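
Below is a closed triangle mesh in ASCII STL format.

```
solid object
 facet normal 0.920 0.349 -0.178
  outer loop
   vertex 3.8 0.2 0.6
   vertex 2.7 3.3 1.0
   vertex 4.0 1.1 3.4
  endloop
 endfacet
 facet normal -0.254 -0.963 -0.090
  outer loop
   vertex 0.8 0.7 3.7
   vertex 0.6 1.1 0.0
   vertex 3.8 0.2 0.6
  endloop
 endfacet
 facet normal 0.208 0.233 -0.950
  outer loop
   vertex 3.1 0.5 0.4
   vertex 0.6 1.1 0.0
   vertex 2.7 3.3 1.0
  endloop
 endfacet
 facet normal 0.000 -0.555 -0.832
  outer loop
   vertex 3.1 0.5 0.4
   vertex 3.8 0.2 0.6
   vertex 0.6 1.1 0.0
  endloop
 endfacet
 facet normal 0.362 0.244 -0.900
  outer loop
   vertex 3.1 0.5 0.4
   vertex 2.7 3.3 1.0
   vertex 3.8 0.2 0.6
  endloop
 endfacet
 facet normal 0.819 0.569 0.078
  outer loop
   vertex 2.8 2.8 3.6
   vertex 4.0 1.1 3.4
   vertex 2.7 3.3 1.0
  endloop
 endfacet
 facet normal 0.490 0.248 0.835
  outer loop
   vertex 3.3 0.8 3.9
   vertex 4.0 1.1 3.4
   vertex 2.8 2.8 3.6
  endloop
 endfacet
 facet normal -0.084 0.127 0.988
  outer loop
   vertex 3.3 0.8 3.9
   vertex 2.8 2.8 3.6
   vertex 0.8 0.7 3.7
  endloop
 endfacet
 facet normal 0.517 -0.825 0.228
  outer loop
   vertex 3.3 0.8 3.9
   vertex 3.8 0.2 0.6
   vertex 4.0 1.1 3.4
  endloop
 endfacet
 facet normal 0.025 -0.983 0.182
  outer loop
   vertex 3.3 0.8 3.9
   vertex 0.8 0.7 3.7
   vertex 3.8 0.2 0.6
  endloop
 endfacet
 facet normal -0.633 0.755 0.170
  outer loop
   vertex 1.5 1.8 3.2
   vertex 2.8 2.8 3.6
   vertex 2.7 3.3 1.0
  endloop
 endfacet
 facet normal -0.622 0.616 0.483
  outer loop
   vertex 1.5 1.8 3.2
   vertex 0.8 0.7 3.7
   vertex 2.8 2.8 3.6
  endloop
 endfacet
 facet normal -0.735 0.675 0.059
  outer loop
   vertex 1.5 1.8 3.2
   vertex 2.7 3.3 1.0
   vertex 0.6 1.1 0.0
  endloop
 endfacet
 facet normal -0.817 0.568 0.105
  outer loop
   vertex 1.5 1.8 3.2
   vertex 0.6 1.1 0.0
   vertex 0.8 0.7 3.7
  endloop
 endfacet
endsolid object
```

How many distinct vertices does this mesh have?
9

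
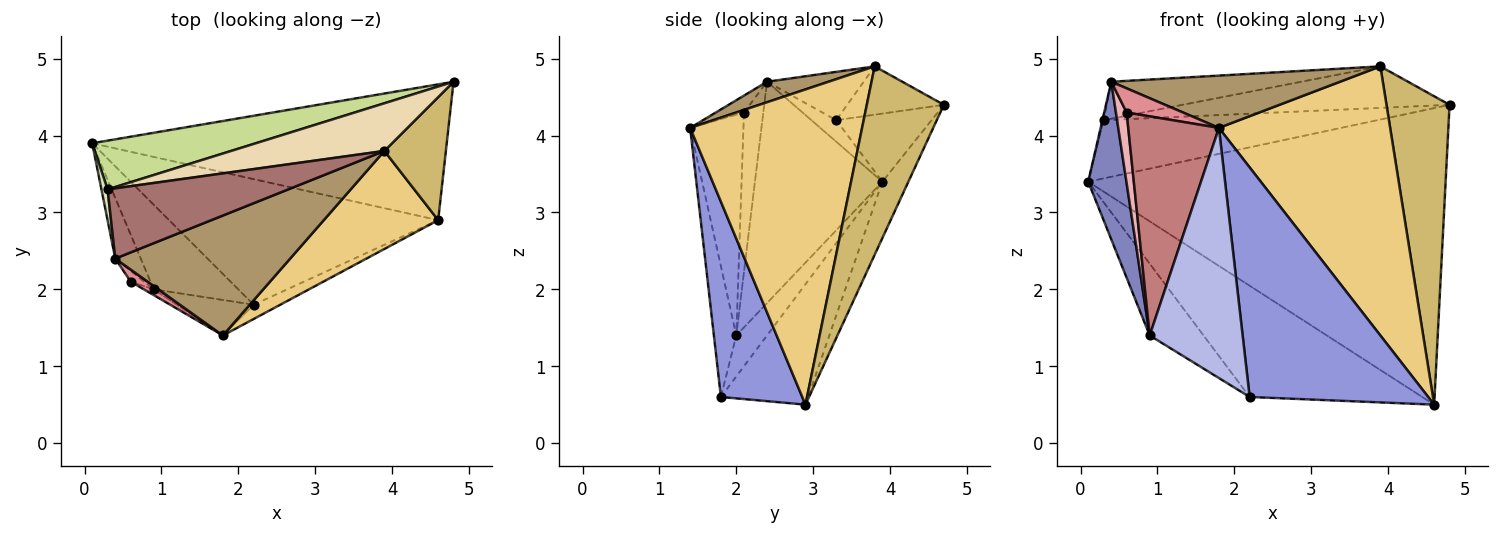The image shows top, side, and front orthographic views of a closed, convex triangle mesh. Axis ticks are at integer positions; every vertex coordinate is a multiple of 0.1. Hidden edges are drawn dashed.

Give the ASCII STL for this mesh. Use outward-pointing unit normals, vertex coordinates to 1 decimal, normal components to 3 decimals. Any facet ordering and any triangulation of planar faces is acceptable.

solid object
 facet normal -0.066 0.907 -0.415
  outer loop
   vertex 4.6 2.9 0.5
   vertex 0.1 3.9 3.4
   vertex 4.8 4.7 4.4
  endloop
 endfacet
 facet normal -0.952 -0.285 -0.110
  outer loop
   vertex 0.4 2.4 4.7
   vertex 0.1 3.9 3.4
   vertex 0.9 2.0 1.4
  endloop
 endfacet
 facet normal 0.414 -0.909 -0.057
  outer loop
   vertex 2.2 1.8 0.6
   vertex 4.6 2.9 0.5
   vertex 1.8 1.4 4.1
  endloop
 endfacet
 facet normal -0.232 -0.963 -0.137
  outer loop
   vertex 2.2 1.8 0.6
   vertex 1.8 1.4 4.1
   vertex 0.9 2.0 1.4
  endloop
 endfacet
 facet normal -0.318 0.629 -0.710
  outer loop
   vertex 2.2 1.8 0.6
   vertex 0.1 3.9 3.4
   vertex 4.6 2.9 0.5
  endloop
 endfacet
 facet normal -0.347 0.607 -0.715
  outer loop
   vertex 2.2 1.8 0.6
   vertex 0.9 2.0 1.4
   vertex 0.1 3.9 3.4
  endloop
 endfacet
 facet normal -0.258 0.741 0.620
  outer loop
   vertex 0.3 3.3 4.2
   vertex 4.8 4.7 4.4
   vertex 0.1 3.9 3.4
  endloop
 endfacet
 facet normal -0.961 0.046 0.274
  outer loop
   vertex 0.3 3.3 4.2
   vertex 0.1 3.9 3.4
   vertex 0.4 2.4 4.7
  endloop
 endfacet
 facet normal 0.107 -0.397 0.911
  outer loop
   vertex 3.9 3.8 4.9
   vertex 0.4 2.4 4.7
   vertex 1.8 1.4 4.1
  endloop
 endfacet
 facet normal 0.750 -0.614 0.245
  outer loop
   vertex 3.9 3.8 4.9
   vertex 4.6 2.9 0.5
   vertex 4.8 4.7 4.4
  endloop
 endfacet
 facet normal 0.686 -0.683 0.249
  outer loop
   vertex 3.9 3.8 4.9
   vertex 1.8 1.4 4.1
   vertex 4.6 2.9 0.5
  endloop
 endfacet
 facet normal -0.231 0.639 0.734
  outer loop
   vertex 3.9 3.8 4.9
   vertex 4.8 4.7 4.4
   vertex 0.3 3.3 4.2
  endloop
 endfacet
 facet normal -0.230 0.453 0.861
  outer loop
   vertex 3.9 3.8 4.9
   vertex 0.3 3.3 4.2
   vertex 0.4 2.4 4.7
  endloop
 endfacet
 facet normal -0.507 -0.862 -0.023
  outer loop
   vertex 0.6 2.1 4.3
   vertex 0.9 2.0 1.4
   vertex 1.8 1.4 4.1
  endloop
 endfacet
 facet normal -0.408 -0.816 0.408
  outer loop
   vertex 0.6 2.1 4.3
   vertex 1.8 1.4 4.1
   vertex 0.4 2.4 4.7
  endloop
 endfacet
 facet normal -0.872 -0.483 -0.074
  outer loop
   vertex 0.6 2.1 4.3
   vertex 0.4 2.4 4.7
   vertex 0.9 2.0 1.4
  endloop
 endfacet
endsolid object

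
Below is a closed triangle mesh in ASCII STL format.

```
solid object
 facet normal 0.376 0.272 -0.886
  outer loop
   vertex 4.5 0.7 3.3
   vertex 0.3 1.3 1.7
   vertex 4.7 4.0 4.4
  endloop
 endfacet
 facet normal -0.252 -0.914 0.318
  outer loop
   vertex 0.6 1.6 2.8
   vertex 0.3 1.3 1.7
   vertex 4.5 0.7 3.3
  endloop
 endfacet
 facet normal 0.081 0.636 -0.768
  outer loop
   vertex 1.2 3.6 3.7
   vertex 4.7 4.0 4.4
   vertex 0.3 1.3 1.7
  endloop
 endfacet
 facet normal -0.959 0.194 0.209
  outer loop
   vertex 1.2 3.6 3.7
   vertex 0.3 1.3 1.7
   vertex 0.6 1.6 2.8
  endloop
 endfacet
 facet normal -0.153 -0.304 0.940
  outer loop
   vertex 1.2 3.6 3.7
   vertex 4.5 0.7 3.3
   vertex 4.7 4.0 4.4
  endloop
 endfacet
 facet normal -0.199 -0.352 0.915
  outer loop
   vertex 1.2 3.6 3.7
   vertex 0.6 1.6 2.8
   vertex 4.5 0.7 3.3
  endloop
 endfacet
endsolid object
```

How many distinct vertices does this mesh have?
5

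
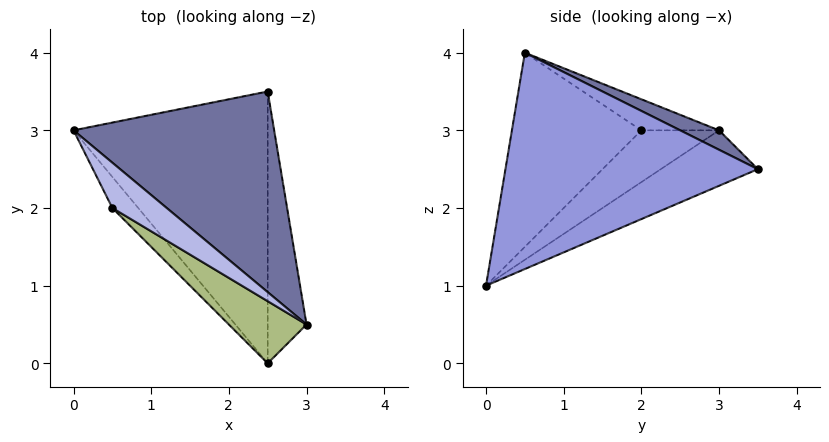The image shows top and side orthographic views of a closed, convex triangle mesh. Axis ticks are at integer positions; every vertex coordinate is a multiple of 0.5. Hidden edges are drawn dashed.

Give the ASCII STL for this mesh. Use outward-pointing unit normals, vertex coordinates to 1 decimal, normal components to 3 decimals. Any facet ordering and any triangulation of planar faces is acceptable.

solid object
 facet normal 0.086 0.457 0.885
  outer loop
   vertex 2.5 3.5 2.5
   vertex 0.0 3.0 3.0
   vertex 3.0 0.5 4.0
  endloop
 endfacet
 facet normal -0.254 0.381 -0.889
  outer loop
   vertex 2.5 0.0 1.0
   vertex 0.0 3.0 3.0
   vertex 2.5 3.5 2.5
  endloop
 endfacet
 facet normal 0.981 0.075 -0.176
  outer loop
   vertex 2.5 0.0 1.0
   vertex 2.5 3.5 2.5
   vertex 3.0 0.5 4.0
  endloop
 endfacet
 facet normal -0.482 -0.241 0.843
  outer loop
   vertex 0.5 2.0 3.0
   vertex 3.0 0.5 4.0
   vertex 0.0 3.0 3.0
  endloop
 endfacet
 facet normal -0.816 -0.408 -0.408
  outer loop
   vertex 0.5 2.0 3.0
   vertex 0.0 3.0 3.0
   vertex 2.5 0.0 1.0
  endloop
 endfacet
 facet normal -0.566 -0.793 0.226
  outer loop
   vertex 0.5 2.0 3.0
   vertex 2.5 0.0 1.0
   vertex 3.0 0.5 4.0
  endloop
 endfacet
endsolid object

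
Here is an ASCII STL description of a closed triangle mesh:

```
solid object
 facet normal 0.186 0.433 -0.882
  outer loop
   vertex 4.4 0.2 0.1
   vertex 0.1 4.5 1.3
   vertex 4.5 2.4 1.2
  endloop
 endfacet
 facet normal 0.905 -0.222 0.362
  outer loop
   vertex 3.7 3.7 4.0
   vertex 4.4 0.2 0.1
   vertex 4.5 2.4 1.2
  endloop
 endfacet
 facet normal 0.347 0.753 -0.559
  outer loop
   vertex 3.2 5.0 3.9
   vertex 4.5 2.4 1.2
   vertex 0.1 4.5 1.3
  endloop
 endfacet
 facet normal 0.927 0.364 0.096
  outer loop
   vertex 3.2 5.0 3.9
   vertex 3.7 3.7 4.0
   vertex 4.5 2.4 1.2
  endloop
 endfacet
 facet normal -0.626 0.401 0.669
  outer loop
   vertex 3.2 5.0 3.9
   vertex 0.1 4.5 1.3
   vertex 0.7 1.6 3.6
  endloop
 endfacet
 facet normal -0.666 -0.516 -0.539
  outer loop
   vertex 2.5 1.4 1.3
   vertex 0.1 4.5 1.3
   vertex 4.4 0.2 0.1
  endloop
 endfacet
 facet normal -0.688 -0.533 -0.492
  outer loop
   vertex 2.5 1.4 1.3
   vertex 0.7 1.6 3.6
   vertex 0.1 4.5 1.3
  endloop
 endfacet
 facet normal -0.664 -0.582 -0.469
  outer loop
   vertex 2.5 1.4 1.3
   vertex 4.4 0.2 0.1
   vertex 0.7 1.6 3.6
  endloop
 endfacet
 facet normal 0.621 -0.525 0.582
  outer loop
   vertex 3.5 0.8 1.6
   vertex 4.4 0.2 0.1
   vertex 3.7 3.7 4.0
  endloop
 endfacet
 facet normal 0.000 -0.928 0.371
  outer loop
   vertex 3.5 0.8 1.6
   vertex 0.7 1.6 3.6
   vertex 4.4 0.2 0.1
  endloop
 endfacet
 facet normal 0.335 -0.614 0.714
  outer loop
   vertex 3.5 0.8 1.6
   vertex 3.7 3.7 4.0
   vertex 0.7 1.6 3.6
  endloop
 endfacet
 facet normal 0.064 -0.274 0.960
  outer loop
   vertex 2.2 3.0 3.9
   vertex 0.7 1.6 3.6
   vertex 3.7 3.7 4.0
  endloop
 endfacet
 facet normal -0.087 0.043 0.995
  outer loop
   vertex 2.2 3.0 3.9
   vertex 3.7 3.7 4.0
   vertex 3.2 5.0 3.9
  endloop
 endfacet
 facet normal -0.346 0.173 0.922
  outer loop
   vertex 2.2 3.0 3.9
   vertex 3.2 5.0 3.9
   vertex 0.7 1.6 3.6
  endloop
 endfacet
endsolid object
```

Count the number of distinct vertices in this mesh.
9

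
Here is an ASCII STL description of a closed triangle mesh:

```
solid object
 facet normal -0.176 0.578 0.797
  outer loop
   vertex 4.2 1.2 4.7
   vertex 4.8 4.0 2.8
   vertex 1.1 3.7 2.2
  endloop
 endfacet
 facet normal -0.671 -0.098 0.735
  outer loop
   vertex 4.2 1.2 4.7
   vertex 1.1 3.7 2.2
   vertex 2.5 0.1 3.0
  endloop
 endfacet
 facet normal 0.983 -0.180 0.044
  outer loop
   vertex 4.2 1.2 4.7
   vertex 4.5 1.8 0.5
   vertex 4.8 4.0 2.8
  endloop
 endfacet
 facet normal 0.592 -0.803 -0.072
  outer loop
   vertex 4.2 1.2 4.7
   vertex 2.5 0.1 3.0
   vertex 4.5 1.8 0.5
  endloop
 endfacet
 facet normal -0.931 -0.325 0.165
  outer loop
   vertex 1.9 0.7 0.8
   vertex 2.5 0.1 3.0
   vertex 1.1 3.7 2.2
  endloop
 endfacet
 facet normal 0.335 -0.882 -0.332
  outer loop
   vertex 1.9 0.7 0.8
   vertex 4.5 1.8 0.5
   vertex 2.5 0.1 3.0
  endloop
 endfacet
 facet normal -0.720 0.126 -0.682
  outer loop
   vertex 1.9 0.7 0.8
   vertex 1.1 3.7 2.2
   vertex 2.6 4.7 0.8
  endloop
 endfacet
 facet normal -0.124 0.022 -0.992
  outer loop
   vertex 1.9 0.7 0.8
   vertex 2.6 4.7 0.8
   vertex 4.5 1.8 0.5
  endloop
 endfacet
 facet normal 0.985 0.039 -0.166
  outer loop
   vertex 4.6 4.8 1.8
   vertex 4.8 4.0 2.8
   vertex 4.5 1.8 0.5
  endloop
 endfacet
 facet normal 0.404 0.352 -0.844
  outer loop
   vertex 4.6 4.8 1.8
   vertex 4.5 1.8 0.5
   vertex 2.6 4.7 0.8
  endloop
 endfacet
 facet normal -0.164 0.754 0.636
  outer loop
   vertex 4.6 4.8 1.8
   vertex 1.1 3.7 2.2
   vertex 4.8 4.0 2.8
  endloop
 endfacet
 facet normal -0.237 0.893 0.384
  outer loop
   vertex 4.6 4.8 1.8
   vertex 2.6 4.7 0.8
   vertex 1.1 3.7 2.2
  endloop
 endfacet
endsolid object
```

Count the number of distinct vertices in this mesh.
8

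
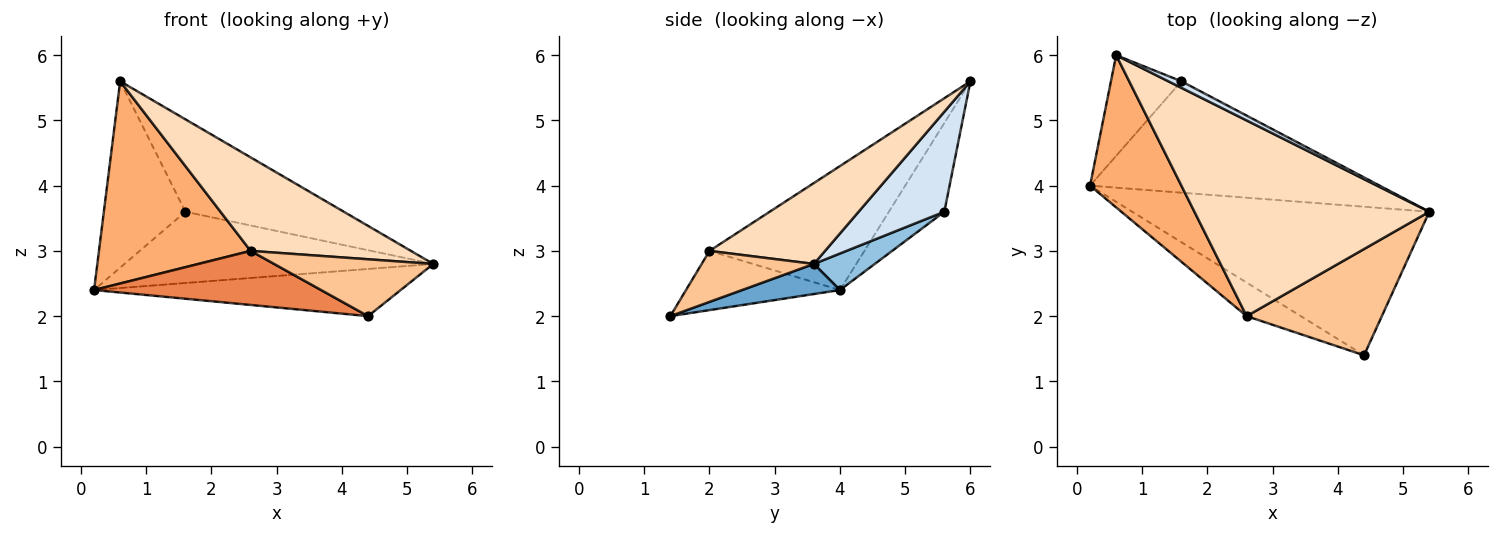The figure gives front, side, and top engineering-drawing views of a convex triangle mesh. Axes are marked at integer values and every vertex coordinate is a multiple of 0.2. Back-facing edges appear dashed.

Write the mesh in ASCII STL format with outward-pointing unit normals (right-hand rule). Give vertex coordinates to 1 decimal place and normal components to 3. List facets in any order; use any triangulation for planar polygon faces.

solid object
 facet normal 0.096 0.301 -0.949
  outer loop
   vertex 4.4 1.4 2.0
   vertex 0.2 4.0 2.4
   vertex 5.4 3.6 2.8
  endloop
 endfacet
 facet normal 0.106 0.536 -0.838
  outer loop
   vertex 1.6 5.6 3.6
   vertex 5.4 3.6 2.8
   vertex 0.2 4.0 2.4
  endloop
 endfacet
 facet normal -0.513 0.755 -0.408
  outer loop
   vertex 1.6 5.6 3.6
   vertex 0.2 4.0 2.4
   vertex 0.6 6.0 5.6
  endloop
 endfacet
 facet normal 0.475 0.878 0.062
  outer loop
   vertex 1.6 5.6 3.6
   vertex 0.6 6.0 5.6
   vertex 5.4 3.6 2.8
  endloop
 endfacet
 facet normal -0.499 -0.736 -0.457
  outer loop
   vertex 2.6 2.0 3.0
   vertex 0.2 4.0 2.4
   vertex 4.4 1.4 2.0
  endloop
 endfacet
 facet normal -0.632 -0.619 0.466
  outer loop
   vertex 2.6 2.0 3.0
   vertex 0.6 6.0 5.6
   vertex 0.2 4.0 2.4
  endloop
 endfacet
 facet normal 0.316 -0.448 0.837
  outer loop
   vertex 2.6 2.0 3.0
   vertex 4.4 1.4 2.0
   vertex 5.4 3.6 2.8
  endloop
 endfacet
 facet normal 0.297 -0.412 0.862
  outer loop
   vertex 2.6 2.0 3.0
   vertex 5.4 3.6 2.8
   vertex 0.6 6.0 5.6
  endloop
 endfacet
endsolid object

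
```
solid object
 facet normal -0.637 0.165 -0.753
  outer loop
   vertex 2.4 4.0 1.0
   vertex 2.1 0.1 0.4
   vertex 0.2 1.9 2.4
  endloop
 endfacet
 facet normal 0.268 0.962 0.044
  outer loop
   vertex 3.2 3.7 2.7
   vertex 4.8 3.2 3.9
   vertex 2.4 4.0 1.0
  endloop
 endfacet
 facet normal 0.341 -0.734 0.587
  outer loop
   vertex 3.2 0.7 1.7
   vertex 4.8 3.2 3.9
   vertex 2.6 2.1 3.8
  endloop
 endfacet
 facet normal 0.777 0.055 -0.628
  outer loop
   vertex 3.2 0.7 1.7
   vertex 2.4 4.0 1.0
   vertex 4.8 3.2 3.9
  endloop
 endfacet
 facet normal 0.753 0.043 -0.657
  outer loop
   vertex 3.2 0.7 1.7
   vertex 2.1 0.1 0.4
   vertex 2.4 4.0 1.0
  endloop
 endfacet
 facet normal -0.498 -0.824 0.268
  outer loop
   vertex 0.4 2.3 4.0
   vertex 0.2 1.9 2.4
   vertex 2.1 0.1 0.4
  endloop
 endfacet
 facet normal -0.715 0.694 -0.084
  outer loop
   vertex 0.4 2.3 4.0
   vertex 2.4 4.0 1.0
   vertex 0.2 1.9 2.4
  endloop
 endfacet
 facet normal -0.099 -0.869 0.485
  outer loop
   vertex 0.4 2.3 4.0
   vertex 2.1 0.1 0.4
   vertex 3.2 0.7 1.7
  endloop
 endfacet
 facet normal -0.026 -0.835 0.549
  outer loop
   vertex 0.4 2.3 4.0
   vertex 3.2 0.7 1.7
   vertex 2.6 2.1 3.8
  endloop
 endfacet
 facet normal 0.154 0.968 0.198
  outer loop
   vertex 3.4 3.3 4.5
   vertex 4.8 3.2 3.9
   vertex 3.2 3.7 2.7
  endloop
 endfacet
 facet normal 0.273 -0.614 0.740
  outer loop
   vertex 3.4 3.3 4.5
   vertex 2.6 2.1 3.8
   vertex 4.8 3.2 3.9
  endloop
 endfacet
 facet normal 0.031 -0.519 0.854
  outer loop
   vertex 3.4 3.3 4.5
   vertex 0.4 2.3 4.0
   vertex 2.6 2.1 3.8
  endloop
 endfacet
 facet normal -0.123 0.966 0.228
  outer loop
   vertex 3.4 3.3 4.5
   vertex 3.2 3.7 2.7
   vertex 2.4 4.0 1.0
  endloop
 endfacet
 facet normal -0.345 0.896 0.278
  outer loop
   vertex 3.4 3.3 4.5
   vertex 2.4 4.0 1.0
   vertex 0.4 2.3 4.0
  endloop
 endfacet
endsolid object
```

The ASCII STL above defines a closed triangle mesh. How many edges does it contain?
21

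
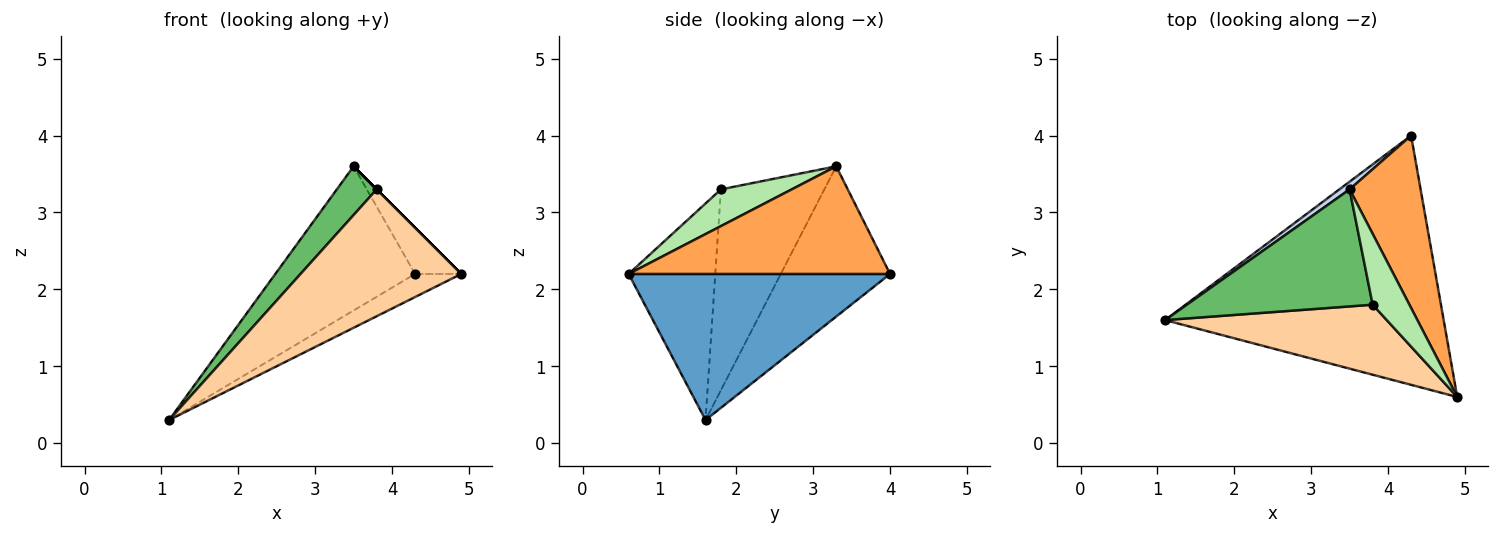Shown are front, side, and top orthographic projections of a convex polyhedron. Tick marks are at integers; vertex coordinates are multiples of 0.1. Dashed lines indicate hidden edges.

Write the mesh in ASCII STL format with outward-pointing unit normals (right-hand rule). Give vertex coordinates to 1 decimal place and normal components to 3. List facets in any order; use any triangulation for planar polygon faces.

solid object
 facet normal 0.463 0.082 -0.883
  outer loop
   vertex 4.3 4.0 2.2
   vertex 4.9 0.6 2.2
   vertex 1.1 1.6 0.3
  endloop
 endfacet
 facet normal -0.615 0.787 0.042
  outer loop
   vertex 3.5 3.3 3.6
   vertex 4.3 4.0 2.2
   vertex 1.1 1.6 0.3
  endloop
 endfacet
 facet normal 0.826 0.146 0.545
  outer loop
   vertex 3.5 3.3 3.6
   vertex 4.9 0.6 2.2
   vertex 4.3 4.0 2.2
  endloop
 endfacet
 facet normal -0.427 -0.792 0.437
  outer loop
   vertex 3.8 1.8 3.3
   vertex 1.1 1.6 0.3
   vertex 4.9 0.6 2.2
  endloop
 endfacet
 facet normal -0.706 -0.272 0.654
  outer loop
   vertex 3.8 1.8 3.3
   vertex 3.5 3.3 3.6
   vertex 1.1 1.6 0.3
  endloop
 endfacet
 facet normal 0.707 0.000 0.707
  outer loop
   vertex 3.8 1.8 3.3
   vertex 4.9 0.6 2.2
   vertex 3.5 3.3 3.6
  endloop
 endfacet
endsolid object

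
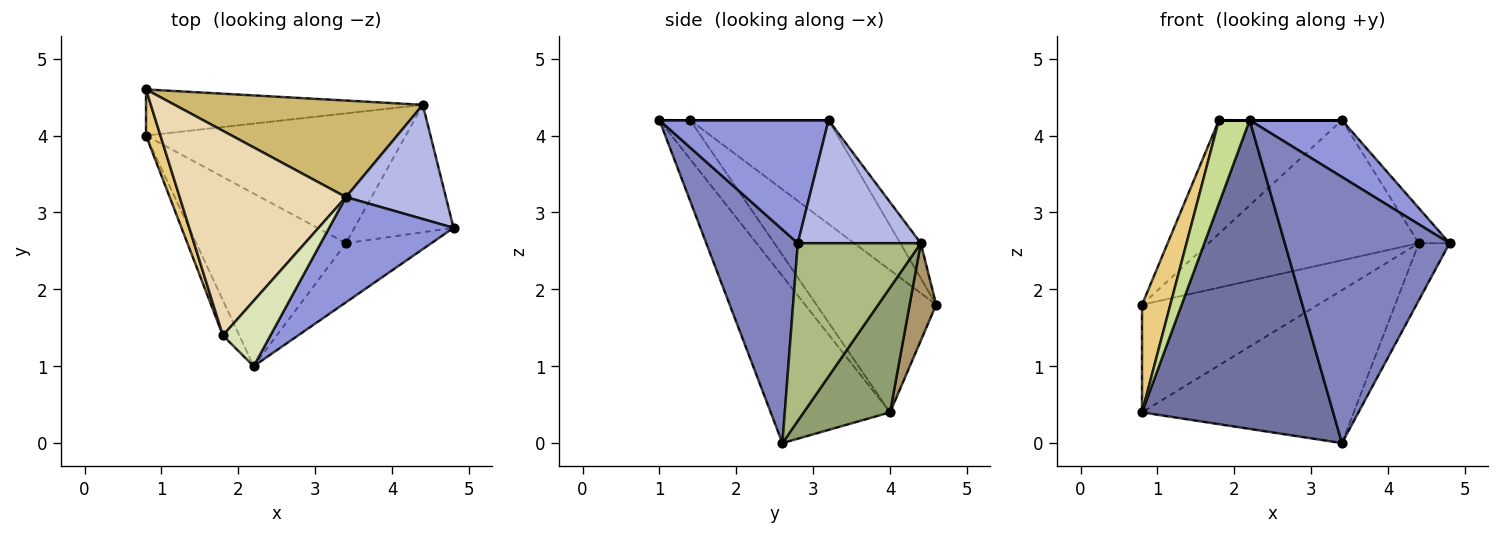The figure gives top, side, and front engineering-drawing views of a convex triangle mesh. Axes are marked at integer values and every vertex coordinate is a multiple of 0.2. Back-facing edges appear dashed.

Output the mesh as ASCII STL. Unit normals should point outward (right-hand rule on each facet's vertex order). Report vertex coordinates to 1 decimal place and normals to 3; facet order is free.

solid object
 facet normal -0.479 -0.766 -0.429
  outer loop
   vertex 3.4 2.6 0.0
   vertex 2.2 1.0 4.2
   vertex 0.8 4.0 0.4
  endloop
 endfacet
 facet normal 0.477 -0.858 -0.191
  outer loop
   vertex 3.4 2.6 0.0
   vertex 4.8 2.8 2.6
   vertex 2.2 1.0 4.2
  endloop
 endfacet
 facet normal 0.656 -0.358 0.664
  outer loop
   vertex 3.4 3.2 4.2
   vertex 2.2 1.0 4.2
   vertex 4.8 2.8 2.6
  endloop
 endfacet
 facet normal 0.762 0.190 0.619
  outer loop
   vertex 4.4 4.4 2.6
   vertex 3.4 3.2 4.2
   vertex 4.8 2.8 2.6
  endloop
 endfacet
 facet normal 0.297 0.728 -0.618
  outer loop
   vertex 4.4 4.4 2.6
   vertex 3.4 2.6 0.0
   vertex 0.8 4.0 0.4
  endloop
 endfacet
 facet normal 0.853 0.213 -0.476
  outer loop
   vertex 4.4 4.4 2.6
   vertex 4.8 2.8 2.6
   vertex 3.4 2.6 0.0
  endloop
 endfacet
 facet normal -0.678 -0.678 -0.285
  outer loop
   vertex 1.8 1.4 4.2
   vertex 0.8 4.0 0.4
   vertex 2.2 1.0 4.2
  endloop
 endfacet
 facet normal 0.000 0.000 1.000
  outer loop
   vertex 1.8 1.4 4.2
   vertex 2.2 1.0 4.2
   vertex 3.4 3.2 4.2
  endloop
 endfacet
 facet normal 0.137 0.910 -0.390
  outer loop
   vertex 0.8 4.6 1.8
   vertex 4.4 4.4 2.6
   vertex 0.8 4.0 0.4
  endloop
 endfacet
 facet normal -0.080 0.821 0.566
  outer loop
   vertex 0.8 4.6 1.8
   vertex 3.4 3.2 4.2
   vertex 4.4 4.4 2.6
  endloop
 endfacet
 facet normal -0.968 -0.229 0.098
  outer loop
   vertex 0.8 4.6 1.8
   vertex 0.8 4.0 0.4
   vertex 1.8 1.4 4.2
  endloop
 endfacet
 facet normal -0.479 0.426 0.767
  outer loop
   vertex 0.8 4.6 1.8
   vertex 1.8 1.4 4.2
   vertex 3.4 3.2 4.2
  endloop
 endfacet
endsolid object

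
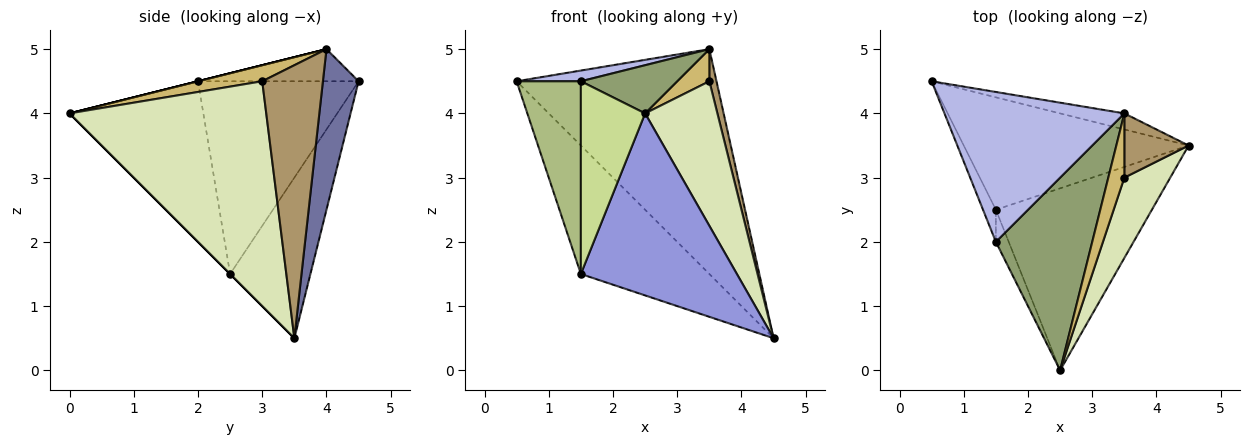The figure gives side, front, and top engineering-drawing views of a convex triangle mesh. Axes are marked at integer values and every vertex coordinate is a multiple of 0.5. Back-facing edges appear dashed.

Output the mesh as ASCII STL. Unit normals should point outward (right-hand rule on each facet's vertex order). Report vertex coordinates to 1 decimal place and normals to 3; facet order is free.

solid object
 facet normal 0.175 0.982 -0.070
  outer loop
   vertex 3.5 4.0 5.0
   vertex 4.5 3.5 0.5
   vertex 0.5 4.5 4.5
  endloop
 endfacet
 facet normal -0.426 0.681 -0.596
  outer loop
   vertex 1.5 2.5 1.5
   vertex 0.5 4.5 4.5
   vertex 4.5 3.5 0.5
  endloop
 endfacet
 facet normal 0.000 -0.707 -0.707
  outer loop
   vertex 1.5 2.5 1.5
   vertex 4.5 3.5 0.5
   vertex 2.5 0.0 4.0
  endloop
 endfacet
 facet normal -0.175 -0.070 0.982
  outer loop
   vertex 1.5 2.0 4.5
   vertex 3.5 4.0 5.0
   vertex 0.5 4.5 4.5
  endloop
 endfacet
 facet normal 0.000 -0.243 0.970
  outer loop
   vertex 1.5 2.0 4.5
   vertex 2.5 0.0 4.0
   vertex 3.5 4.0 5.0
  endloop
 endfacet
 facet normal -0.927 -0.371 -0.062
  outer loop
   vertex 1.5 2.0 4.5
   vertex 0.5 4.5 4.5
   vertex 1.5 2.5 1.5
  endloop
 endfacet
 facet normal -0.899 -0.432 -0.072
  outer loop
   vertex 1.5 2.0 4.5
   vertex 1.5 2.5 1.5
   vertex 2.5 0.0 4.0
  endloop
 endfacet
 facet normal 0.922 -0.339 0.188
  outer loop
   vertex 3.5 3.0 4.5
   vertex 2.5 0.0 4.0
   vertex 4.5 3.5 0.5
  endloop
 endfacet
 facet normal 0.967 -0.114 0.228
  outer loop
   vertex 3.5 3.0 4.5
   vertex 4.5 3.5 0.5
   vertex 3.5 4.0 5.0
  endloop
 endfacet
 facet normal 0.667 -0.333 0.667
  outer loop
   vertex 3.5 3.0 4.5
   vertex 3.5 4.0 5.0
   vertex 2.5 0.0 4.0
  endloop
 endfacet
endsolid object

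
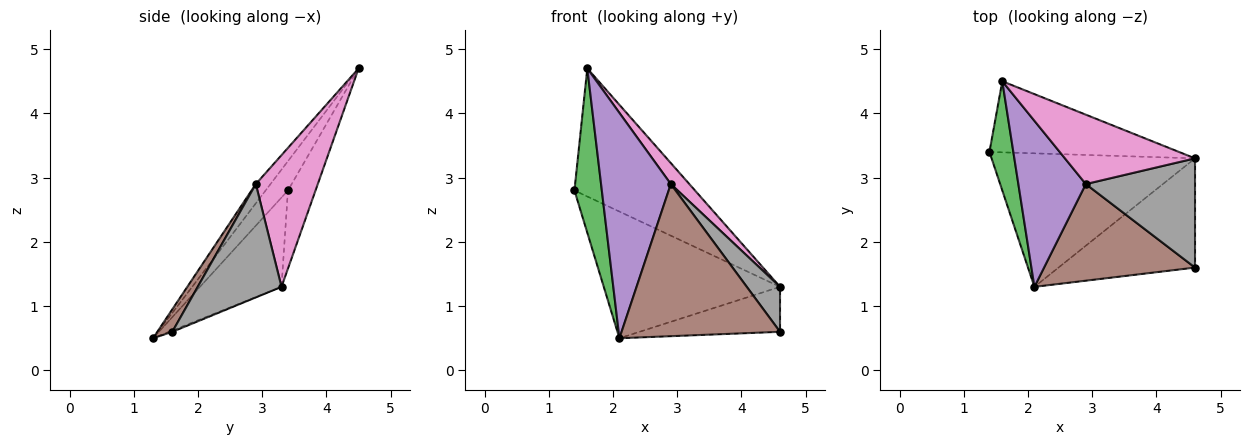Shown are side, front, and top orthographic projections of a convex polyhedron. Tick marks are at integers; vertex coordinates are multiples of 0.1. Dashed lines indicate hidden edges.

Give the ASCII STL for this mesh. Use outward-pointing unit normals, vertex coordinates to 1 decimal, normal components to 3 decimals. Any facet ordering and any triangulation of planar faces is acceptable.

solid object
 facet normal -0.304 0.656 -0.691
  outer loop
   vertex 2.1 1.3 0.5
   vertex 1.4 3.4 2.8
   vertex 4.6 3.3 1.3
  endloop
 endfacet
 facet normal -0.196 0.857 -0.476
  outer loop
   vertex 1.6 4.5 4.7
   vertex 4.6 3.3 1.3
   vertex 1.4 3.4 2.8
  endloop
 endfacet
 facet normal -0.562 -0.689 0.458
  outer loop
   vertex 1.6 4.5 4.7
   vertex 1.4 3.4 2.8
   vertex 2.1 1.3 0.5
  endloop
 endfacet
 facet normal -0.009 0.381 -0.925
  outer loop
   vertex 4.6 1.6 0.6
   vertex 2.1 1.3 0.5
   vertex 4.6 3.3 1.3
  endloop
 endfacet
 facet normal -0.167 -0.794 0.585
  outer loop
   vertex 2.9 2.9 2.9
   vertex 1.6 4.5 4.7
   vertex 2.1 1.3 0.5
  endloop
 endfacet
 facet normal 0.080 -0.841 0.534
  outer loop
   vertex 2.9 2.9 2.9
   vertex 2.1 1.3 0.5
   vertex 4.6 1.6 0.6
  endloop
 endfacet
 facet normal 0.696 -0.208 0.687
  outer loop
   vertex 2.9 2.9 2.9
   vertex 4.6 3.3 1.3
   vertex 1.6 4.5 4.7
  endloop
 endfacet
 facet normal 0.692 -0.275 0.667
  outer loop
   vertex 2.9 2.9 2.9
   vertex 4.6 1.6 0.6
   vertex 4.6 3.3 1.3
  endloop
 endfacet
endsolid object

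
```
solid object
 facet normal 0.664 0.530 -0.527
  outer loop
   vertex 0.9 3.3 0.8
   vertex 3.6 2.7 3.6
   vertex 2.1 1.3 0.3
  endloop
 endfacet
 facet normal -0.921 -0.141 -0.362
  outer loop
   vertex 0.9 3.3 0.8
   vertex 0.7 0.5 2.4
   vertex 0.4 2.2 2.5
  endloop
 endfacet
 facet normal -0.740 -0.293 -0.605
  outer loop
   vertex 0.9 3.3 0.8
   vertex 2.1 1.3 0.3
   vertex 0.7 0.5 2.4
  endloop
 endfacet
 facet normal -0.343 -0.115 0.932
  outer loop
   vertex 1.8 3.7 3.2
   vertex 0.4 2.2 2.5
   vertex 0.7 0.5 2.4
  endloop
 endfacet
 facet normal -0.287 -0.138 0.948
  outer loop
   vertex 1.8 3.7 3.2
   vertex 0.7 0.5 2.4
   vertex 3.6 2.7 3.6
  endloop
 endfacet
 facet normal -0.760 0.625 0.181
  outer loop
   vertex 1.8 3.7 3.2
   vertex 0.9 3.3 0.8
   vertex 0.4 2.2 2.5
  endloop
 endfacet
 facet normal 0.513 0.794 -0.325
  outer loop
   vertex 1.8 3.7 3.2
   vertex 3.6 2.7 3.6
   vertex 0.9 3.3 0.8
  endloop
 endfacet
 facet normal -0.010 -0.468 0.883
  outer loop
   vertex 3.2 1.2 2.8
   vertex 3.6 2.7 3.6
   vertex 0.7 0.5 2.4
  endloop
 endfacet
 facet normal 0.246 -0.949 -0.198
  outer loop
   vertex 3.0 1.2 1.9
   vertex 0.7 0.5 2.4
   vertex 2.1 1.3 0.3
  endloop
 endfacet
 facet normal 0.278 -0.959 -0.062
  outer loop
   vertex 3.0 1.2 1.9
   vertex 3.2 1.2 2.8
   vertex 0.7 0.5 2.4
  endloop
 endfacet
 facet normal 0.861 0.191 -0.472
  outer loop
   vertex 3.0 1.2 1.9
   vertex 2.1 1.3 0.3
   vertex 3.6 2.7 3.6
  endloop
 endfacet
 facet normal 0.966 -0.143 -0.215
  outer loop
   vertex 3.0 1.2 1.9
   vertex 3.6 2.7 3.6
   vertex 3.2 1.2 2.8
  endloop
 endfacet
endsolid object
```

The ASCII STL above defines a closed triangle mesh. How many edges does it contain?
18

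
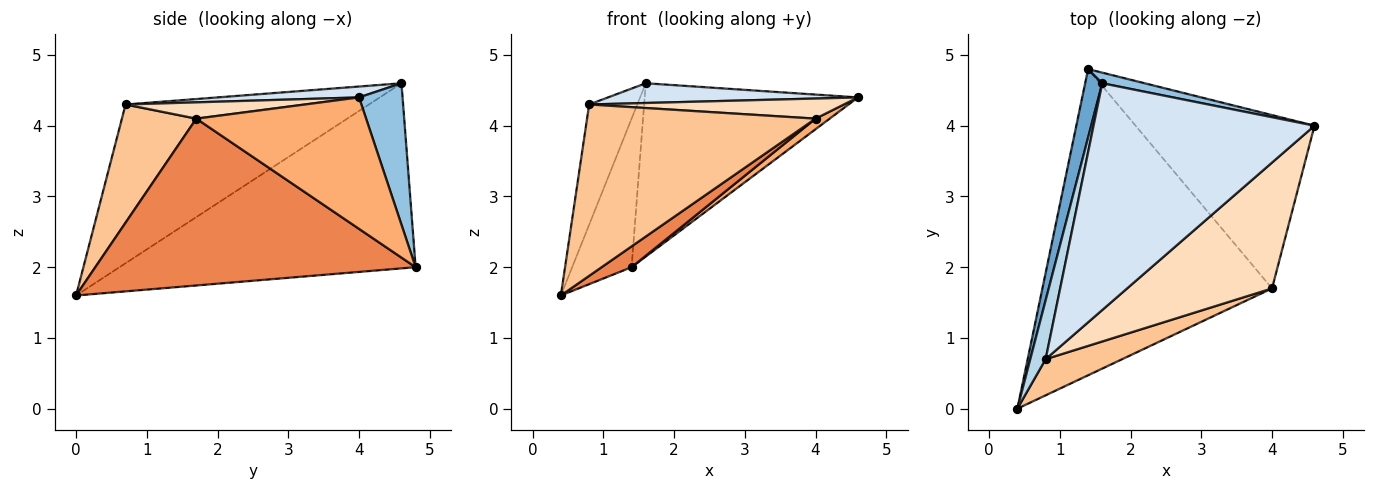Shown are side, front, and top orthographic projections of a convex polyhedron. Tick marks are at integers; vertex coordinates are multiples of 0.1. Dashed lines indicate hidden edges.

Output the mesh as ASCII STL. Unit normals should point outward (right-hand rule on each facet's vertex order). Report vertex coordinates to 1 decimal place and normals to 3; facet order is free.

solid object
 facet normal -0.976 0.196 0.090
  outer loop
   vertex 1.6 4.6 4.6
   vertex 1.4 4.8 2.0
   vertex 0.4 0.0 1.6
  endloop
 endfacet
 facet normal 0.200 0.978 0.060
  outer loop
   vertex 1.6 4.6 4.6
   vertex 4.6 4.0 4.4
   vertex 1.4 4.8 2.0
  endloop
 endfacet
 facet normal -0.977 0.193 0.095
  outer loop
   vertex 0.8 0.7 4.3
   vertex 1.6 4.6 4.6
   vertex 0.4 0.0 1.6
  endloop
 endfacet
 facet normal 0.049 -0.087 0.995
  outer loop
   vertex 0.8 0.7 4.3
   vertex 4.6 4.0 4.4
   vertex 1.6 4.6 4.6
  endloop
 endfacet
 facet normal 0.587 -0.055 -0.808
  outer loop
   vertex 4.0 1.7 4.1
   vertex 0.4 0.0 1.6
   vertex 1.4 4.8 2.0
  endloop
 endfacet
 facet normal 0.591 -0.049 -0.805
  outer loop
   vertex 4.0 1.7 4.1
   vertex 1.4 4.8 2.0
   vertex 4.6 4.0 4.4
  endloop
 endfacet
 facet normal 0.304 -0.932 0.197
  outer loop
   vertex 4.0 1.7 4.1
   vertex 0.8 0.7 4.3
   vertex 0.4 0.0 1.6
  endloop
 endfacet
 facet normal 0.110 -0.157 0.981
  outer loop
   vertex 4.0 1.7 4.1
   vertex 4.6 4.0 4.4
   vertex 0.8 0.7 4.3
  endloop
 endfacet
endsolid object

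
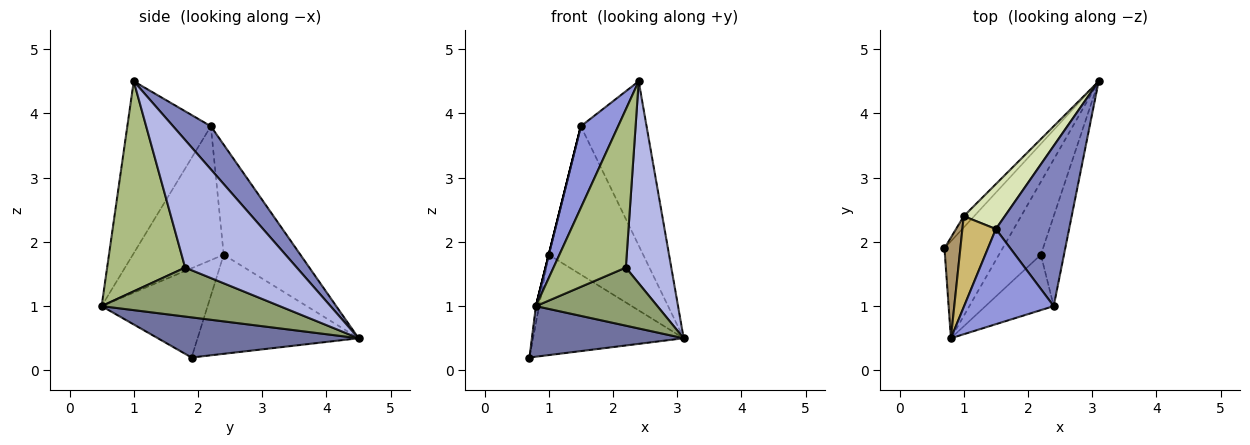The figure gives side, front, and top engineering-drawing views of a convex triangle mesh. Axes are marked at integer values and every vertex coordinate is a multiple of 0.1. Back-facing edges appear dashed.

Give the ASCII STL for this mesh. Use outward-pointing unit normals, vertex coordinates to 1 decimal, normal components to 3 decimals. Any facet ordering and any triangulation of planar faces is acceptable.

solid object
 facet normal 0.522 -0.395 -0.756
  outer loop
   vertex 0.8 0.5 1.0
   vertex 0.7 1.9 0.2
   vertex 3.1 4.5 0.5
  endloop
 endfacet
 facet normal 0.380 0.662 0.646
  outer loop
   vertex 1.5 2.2 3.8
   vertex 2.4 1.0 4.5
   vertex 3.1 4.5 0.5
  endloop
 endfacet
 facet normal -0.825 -0.368 0.430
  outer loop
   vertex 1.5 2.2 3.8
   vertex 0.8 0.5 1.0
   vertex 2.4 1.0 4.5
  endloop
 endfacet
 facet normal 0.913 -0.372 -0.166
  outer loop
   vertex 2.2 1.8 1.6
   vertex 3.1 4.5 0.5
   vertex 2.4 1.0 4.5
  endloop
 endfacet
 facet normal 0.675 -0.460 -0.577
  outer loop
   vertex 2.2 1.8 1.6
   vertex 0.8 0.5 1.0
   vertex 3.1 4.5 0.5
  endloop
 endfacet
 facet normal 0.713 -0.661 -0.232
  outer loop
   vertex 2.2 1.8 1.6
   vertex 2.4 1.0 4.5
   vertex 0.8 0.5 1.0
  endloop
 endfacet
 facet normal -0.728 0.681 -0.076
  outer loop
   vertex 1.0 2.4 1.8
   vertex 3.1 4.5 0.5
   vertex 0.7 1.9 0.2
  endloop
 endfacet
 facet normal -0.614 0.756 0.229
  outer loop
   vertex 1.0 2.4 1.8
   vertex 1.5 2.2 3.8
   vertex 3.1 4.5 0.5
  endloop
 endfacet
 facet normal -0.984 0.030 0.175
  outer loop
   vertex 1.0 2.4 1.8
   vertex 0.7 1.9 0.2
   vertex 0.8 0.5 1.0
  endloop
 endfacet
 facet normal -0.970 0.000 0.243
  outer loop
   vertex 1.0 2.4 1.8
   vertex 0.8 0.5 1.0
   vertex 1.5 2.2 3.8
  endloop
 endfacet
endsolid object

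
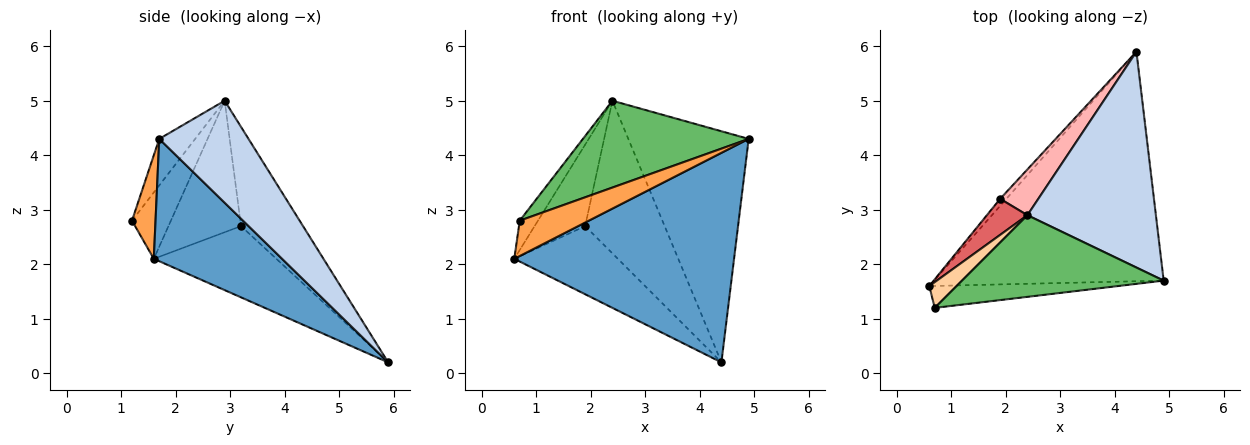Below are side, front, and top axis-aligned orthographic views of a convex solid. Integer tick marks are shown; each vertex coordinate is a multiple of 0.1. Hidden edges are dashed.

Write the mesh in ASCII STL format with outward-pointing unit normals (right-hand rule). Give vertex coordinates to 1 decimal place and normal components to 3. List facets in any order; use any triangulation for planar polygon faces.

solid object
 facet normal 0.366 -0.627 -0.687
  outer loop
   vertex 4.4 5.9 0.2
   vertex 4.9 1.7 4.3
   vertex 0.6 1.6 2.1
  endloop
 endfacet
 facet normal 0.476 0.643 0.600
  outer loop
   vertex 2.4 2.9 5.0
   vertex 4.9 1.7 4.3
   vertex 4.4 5.9 0.2
  endloop
 endfacet
 facet normal 0.278 -0.816 -0.506
  outer loop
   vertex 0.7 1.2 2.8
   vertex 0.6 1.6 2.1
   vertex 4.9 1.7 4.3
  endloop
 endfacet
 facet normal -0.849 0.398 0.349
  outer loop
   vertex 0.7 1.2 2.8
   vertex 2.4 2.9 5.0
   vertex 0.6 1.6 2.1
  endloop
 endfacet
 facet normal -0.156 -0.720 0.677
  outer loop
   vertex 0.7 1.2 2.8
   vertex 4.9 1.7 4.3
   vertex 2.4 2.9 5.0
  endloop
 endfacet
 facet normal -0.762 0.644 -0.066
  outer loop
   vertex 1.9 3.2 2.7
   vertex 4.4 5.9 0.2
   vertex 0.6 1.6 2.1
  endloop
 endfacet
 facet normal -0.795 0.554 0.245
  outer loop
   vertex 1.9 3.2 2.7
   vertex 0.6 1.6 2.1
   vertex 2.4 2.9 5.0
  endloop
 endfacet
 facet normal -0.599 0.767 0.230
  outer loop
   vertex 1.9 3.2 2.7
   vertex 2.4 2.9 5.0
   vertex 4.4 5.9 0.2
  endloop
 endfacet
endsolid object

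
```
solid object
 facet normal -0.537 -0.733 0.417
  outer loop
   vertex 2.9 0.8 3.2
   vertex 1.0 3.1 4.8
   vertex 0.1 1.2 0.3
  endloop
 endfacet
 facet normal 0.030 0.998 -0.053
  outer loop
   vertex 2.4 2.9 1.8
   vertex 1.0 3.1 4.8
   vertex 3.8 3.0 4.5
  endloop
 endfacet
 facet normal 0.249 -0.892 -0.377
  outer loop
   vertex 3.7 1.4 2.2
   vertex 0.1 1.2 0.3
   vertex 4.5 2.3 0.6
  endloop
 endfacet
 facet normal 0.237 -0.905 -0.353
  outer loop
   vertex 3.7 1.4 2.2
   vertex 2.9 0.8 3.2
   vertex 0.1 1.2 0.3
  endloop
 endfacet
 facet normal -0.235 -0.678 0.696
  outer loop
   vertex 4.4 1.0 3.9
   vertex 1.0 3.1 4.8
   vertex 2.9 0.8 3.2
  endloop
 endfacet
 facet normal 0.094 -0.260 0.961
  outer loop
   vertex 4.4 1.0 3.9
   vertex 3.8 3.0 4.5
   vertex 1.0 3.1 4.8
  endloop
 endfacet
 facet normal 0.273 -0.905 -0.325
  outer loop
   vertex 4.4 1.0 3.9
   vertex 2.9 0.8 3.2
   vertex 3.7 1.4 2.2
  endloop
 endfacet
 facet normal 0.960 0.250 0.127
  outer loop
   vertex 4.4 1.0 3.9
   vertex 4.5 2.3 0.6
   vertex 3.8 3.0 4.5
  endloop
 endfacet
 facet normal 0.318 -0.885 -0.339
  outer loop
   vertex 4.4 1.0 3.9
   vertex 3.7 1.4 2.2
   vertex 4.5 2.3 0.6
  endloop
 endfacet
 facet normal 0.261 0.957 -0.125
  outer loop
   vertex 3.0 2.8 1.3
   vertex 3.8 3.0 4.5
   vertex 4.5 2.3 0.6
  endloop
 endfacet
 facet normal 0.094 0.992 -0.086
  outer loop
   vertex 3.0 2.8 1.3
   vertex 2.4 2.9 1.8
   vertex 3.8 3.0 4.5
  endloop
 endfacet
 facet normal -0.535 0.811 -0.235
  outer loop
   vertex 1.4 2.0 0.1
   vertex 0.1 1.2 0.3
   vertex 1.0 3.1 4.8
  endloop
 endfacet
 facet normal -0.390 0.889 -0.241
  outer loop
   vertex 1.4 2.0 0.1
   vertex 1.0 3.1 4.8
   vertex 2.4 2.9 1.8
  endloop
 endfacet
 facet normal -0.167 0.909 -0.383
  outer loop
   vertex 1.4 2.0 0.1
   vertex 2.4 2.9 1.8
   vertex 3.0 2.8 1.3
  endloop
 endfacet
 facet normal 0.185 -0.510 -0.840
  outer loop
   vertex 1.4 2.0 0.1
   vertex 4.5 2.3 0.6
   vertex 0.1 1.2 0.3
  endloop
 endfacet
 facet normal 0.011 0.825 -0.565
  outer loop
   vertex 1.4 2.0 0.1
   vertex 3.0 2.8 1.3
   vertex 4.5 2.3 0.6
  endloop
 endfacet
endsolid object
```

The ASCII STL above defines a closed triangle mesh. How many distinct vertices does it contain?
10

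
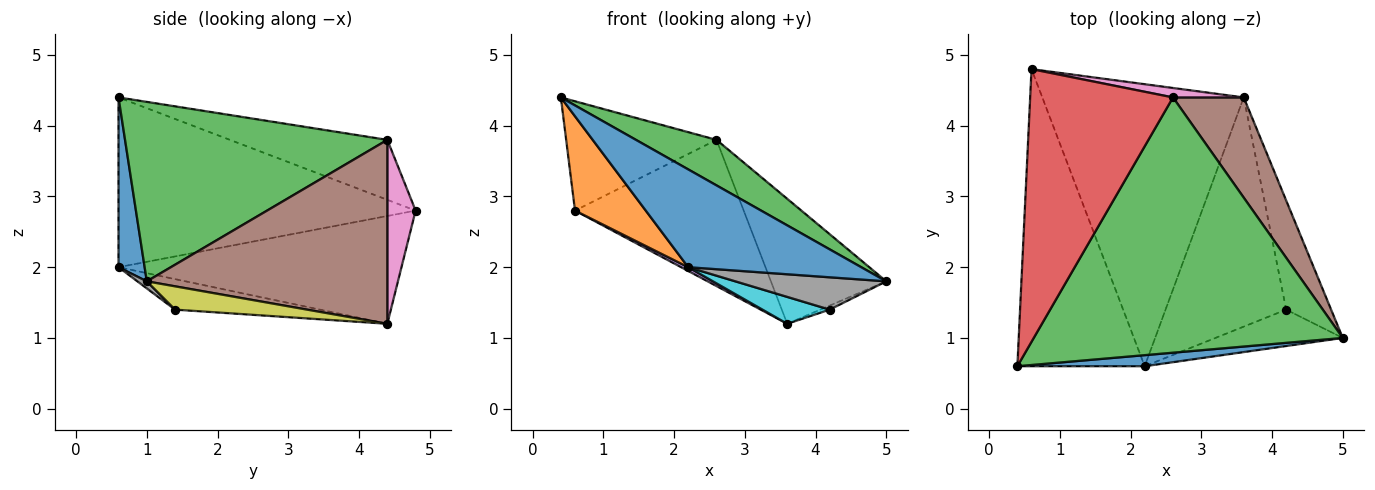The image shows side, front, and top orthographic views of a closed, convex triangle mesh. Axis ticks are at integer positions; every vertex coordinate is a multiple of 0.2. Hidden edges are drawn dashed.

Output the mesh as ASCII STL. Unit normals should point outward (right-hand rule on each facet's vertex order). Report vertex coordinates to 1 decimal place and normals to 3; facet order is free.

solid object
 facet normal 0.148 -0.983 0.111
  outer loop
   vertex 2.2 0.6 2.0
   vertex 5.0 1.0 1.8
   vertex 0.4 0.6 4.4
  endloop
 endfacet
 facet normal -0.786 -0.187 -0.589
  outer loop
   vertex 2.2 0.6 2.0
   vertex 0.4 0.6 4.4
   vertex 0.6 4.8 2.8
  endloop
 endfacet
 facet normal 0.496 -0.152 0.855
  outer loop
   vertex 2.6 4.4 3.8
   vertex 0.4 0.6 4.4
   vertex 5.0 1.0 1.8
  endloop
 endfacet
 facet normal -0.363 0.347 0.865
  outer loop
   vertex 2.6 4.4 3.8
   vertex 0.6 4.8 2.8
   vertex 0.4 0.6 4.4
  endloop
 endfacet
 facet normal -0.472 -0.012 -0.882
  outer loop
   vertex 3.6 4.4 1.2
   vertex 2.2 0.6 2.0
   vertex 0.6 4.8 2.8
  endloop
 endfacet
 facet normal 0.852 0.409 0.328
  outer loop
   vertex 3.6 4.4 1.2
   vertex 2.6 4.4 3.8
   vertex 5.0 1.0 1.8
  endloop
 endfacet
 facet normal 0.165 0.984 0.063
  outer loop
   vertex 3.6 4.4 1.2
   vertex 0.6 4.8 2.8
   vertex 2.6 4.4 3.8
  endloop
 endfacet
 facet normal 0.041 -0.664 -0.747
  outer loop
   vertex 4.2 1.4 1.4
   vertex 5.0 1.0 1.8
   vertex 2.2 0.6 2.0
  endloop
 endfacet
 facet normal 0.460 0.033 -0.887
  outer loop
   vertex 4.2 1.4 1.4
   vertex 3.6 4.4 1.2
   vertex 5.0 1.0 1.8
  endloop
 endfacet
 facet normal -0.244 -0.113 -0.963
  outer loop
   vertex 4.2 1.4 1.4
   vertex 2.2 0.6 2.0
   vertex 3.6 4.4 1.2
  endloop
 endfacet
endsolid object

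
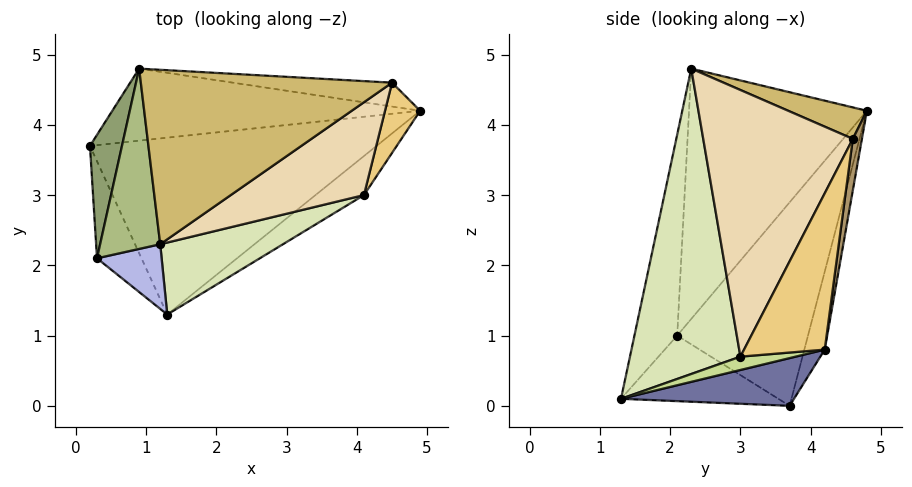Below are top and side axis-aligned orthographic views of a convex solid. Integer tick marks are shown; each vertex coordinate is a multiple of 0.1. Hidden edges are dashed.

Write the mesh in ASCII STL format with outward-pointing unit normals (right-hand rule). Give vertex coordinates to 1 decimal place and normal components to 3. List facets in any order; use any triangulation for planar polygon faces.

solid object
 facet normal 0.164 0.034 -0.986
  outer loop
   vertex 1.3 1.3 0.1
   vertex 0.2 3.7 0.0
   vertex 4.9 4.2 0.8
  endloop
 endfacet
 facet normal -0.062 0.968 -0.243
  outer loop
   vertex 0.9 4.8 4.2
   vertex 4.9 4.2 0.8
   vertex 0.2 3.7 0.0
  endloop
 endfacet
 facet normal -0.768 -0.374 -0.521
  outer loop
   vertex 0.3 2.1 1.0
   vertex 0.2 3.7 0.0
   vertex 1.3 1.3 0.1
  endloop
 endfacet
 facet normal -0.520 -0.838 0.167
  outer loop
   vertex 0.3 2.1 1.0
   vertex 1.3 1.3 0.1
   vertex 1.2 2.3 4.8
  endloop
 endfacet
 facet normal -0.987 0.035 0.155
  outer loop
   vertex 0.3 2.1 1.0
   vertex 0.9 4.8 4.2
   vertex 0.2 3.7 0.0
  endloop
 endfacet
 facet normal -0.971 -0.061 0.233
  outer loop
   vertex 0.3 2.1 1.0
   vertex 1.2 2.3 4.8
   vertex 0.9 4.8 4.2
  endloop
 endfacet
 facet normal 0.264 -0.096 -0.960
  outer loop
   vertex 4.1 3.0 0.7
   vertex 1.3 1.3 0.1
   vertex 4.9 4.2 0.8
  endloop
 endfacet
 facet normal 0.479 -0.857 0.192
  outer loop
   vertex 4.1 3.0 0.7
   vertex 1.2 2.3 4.8
   vertex 1.3 1.3 0.1
  endloop
 endfacet
 facet normal 0.041 0.991 -0.127
  outer loop
   vertex 4.5 4.6 3.8
   vertex 4.9 4.2 0.8
   vertex 0.9 4.8 4.2
  endloop
 endfacet
 facet normal 0.121 0.245 0.962
  outer loop
   vertex 4.5 4.6 3.8
   vertex 0.9 4.8 4.2
   vertex 1.2 2.3 4.8
  endloop
 endfacet
 facet normal 0.811 -0.556 0.182
  outer loop
   vertex 4.5 4.6 3.8
   vertex 4.1 3.0 0.7
   vertex 4.9 4.2 0.8
  endloop
 endfacet
 facet normal 0.605 -0.737 0.302
  outer loop
   vertex 4.5 4.6 3.8
   vertex 1.2 2.3 4.8
   vertex 4.1 3.0 0.7
  endloop
 endfacet
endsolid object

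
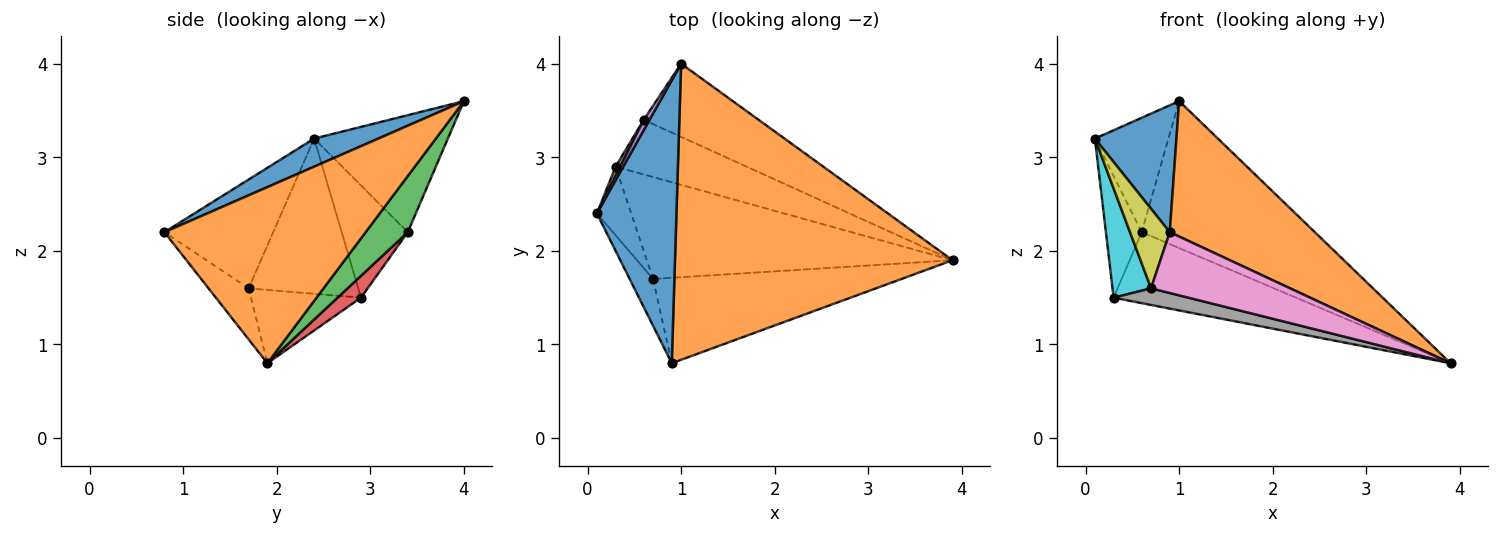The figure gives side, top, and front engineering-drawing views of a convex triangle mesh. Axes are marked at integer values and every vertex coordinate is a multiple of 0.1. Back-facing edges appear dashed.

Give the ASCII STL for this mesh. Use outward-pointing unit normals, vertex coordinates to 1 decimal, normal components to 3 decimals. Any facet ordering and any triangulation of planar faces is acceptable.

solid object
 facet normal 0.307 -0.390 0.868
  outer loop
   vertex 0.9 0.8 2.2
   vertex 1.0 4.0 3.6
   vertex 0.1 2.4 3.2
  endloop
 endfacet
 facet normal 0.500 -0.360 0.788
  outer loop
   vertex 0.9 0.8 2.2
   vertex 3.9 1.9 0.8
   vertex 1.0 4.0 3.6
  endloop
 endfacet
 facet normal 0.213 0.875 -0.436
  outer loop
   vertex 0.6 3.4 2.2
   vertex 1.0 4.0 3.6
   vertex 3.9 1.9 0.8
  endloop
 endfacet
 facet normal 0.101 0.789 -0.607
  outer loop
   vertex 0.6 3.4 2.2
   vertex 3.9 1.9 0.8
   vertex 0.3 2.9 1.5
  endloop
 endfacet
 facet normal -0.875 0.481 0.044
  outer loop
   vertex 0.6 3.4 2.2
   vertex 0.1 2.4 3.2
   vertex 1.0 4.0 3.6
  endloop
 endfacet
 facet normal -0.879 0.476 0.037
  outer loop
   vertex 0.6 3.4 2.2
   vertex 0.3 2.9 1.5
   vertex 0.1 2.4 3.2
  endloop
 endfacet
 facet normal -0.165 -0.572 -0.803
  outer loop
   vertex 0.7 1.7 1.6
   vertex 3.9 1.9 0.8
   vertex 0.9 0.8 2.2
  endloop
 endfacet
 facet normal -0.230 -0.157 -0.960
  outer loop
   vertex 0.7 1.7 1.6
   vertex 0.3 2.9 1.5
   vertex 3.9 1.9 0.8
  endloop
 endfacet
 facet normal -0.921 -0.337 -0.198
  outer loop
   vertex 0.7 1.7 1.6
   vertex 0.9 0.8 2.2
   vertex 0.1 2.4 3.2
  endloop
 endfacet
 facet normal -0.923 -0.325 -0.204
  outer loop
   vertex 0.7 1.7 1.6
   vertex 0.1 2.4 3.2
   vertex 0.3 2.9 1.5
  endloop
 endfacet
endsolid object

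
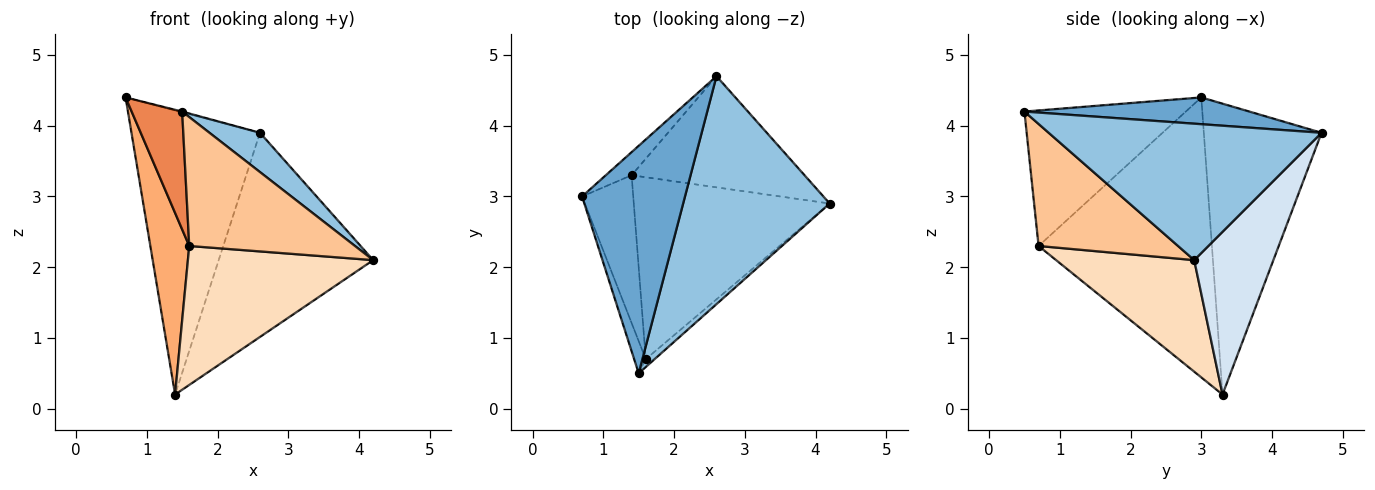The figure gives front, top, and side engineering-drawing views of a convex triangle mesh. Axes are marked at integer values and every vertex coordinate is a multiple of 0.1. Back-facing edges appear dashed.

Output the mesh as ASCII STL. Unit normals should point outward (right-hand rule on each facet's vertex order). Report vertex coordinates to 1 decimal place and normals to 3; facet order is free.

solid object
 facet normal 0.252 0.003 0.968
  outer loop
   vertex 2.6 4.7 3.9
   vertex 0.7 3.0 4.4
   vertex 1.5 0.5 4.2
  endloop
 endfacet
 facet normal 0.676 -0.125 0.726
  outer loop
   vertex 2.6 4.7 3.9
   vertex 1.5 0.5 4.2
   vertex 4.2 2.9 2.1
  endloop
 endfacet
 facet normal -0.674 0.736 -0.060
  outer loop
   vertex 2.6 4.7 3.9
   vertex 1.4 3.3 0.2
   vertex 0.7 3.0 4.4
  endloop
 endfacet
 facet normal 0.410 0.801 -0.436
  outer loop
   vertex 2.6 4.7 3.9
   vertex 4.2 2.9 2.1
   vertex 1.4 3.3 0.2
  endloop
 endfacet
 facet normal -0.951 -0.298 -0.081
  outer loop
   vertex 1.6 0.7 2.3
   vertex 1.5 0.5 4.2
   vertex 0.7 3.0 4.4
  endloop
 endfacet
 facet normal -0.961 -0.216 -0.175
  outer loop
   vertex 1.6 0.7 2.3
   vertex 0.7 3.0 4.4
   vertex 1.4 3.3 0.2
  endloop
 endfacet
 facet normal 0.643 -0.764 -0.047
  outer loop
   vertex 1.6 0.7 2.3
   vertex 4.2 2.9 2.1
   vertex 1.5 0.5 4.2
  endloop
 endfacet
 facet normal 0.412 -0.553 -0.724
  outer loop
   vertex 1.6 0.7 2.3
   vertex 1.4 3.3 0.2
   vertex 4.2 2.9 2.1
  endloop
 endfacet
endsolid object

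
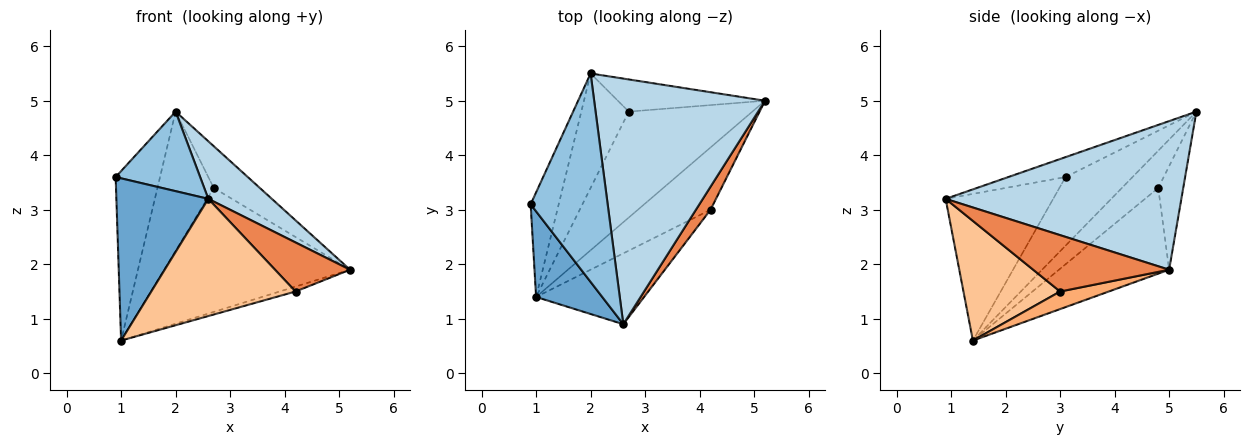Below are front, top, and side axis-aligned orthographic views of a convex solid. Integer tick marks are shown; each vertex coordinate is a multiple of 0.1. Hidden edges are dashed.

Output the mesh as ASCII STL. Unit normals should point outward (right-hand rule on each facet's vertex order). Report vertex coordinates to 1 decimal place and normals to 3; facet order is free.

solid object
 facet normal -0.719 -0.615 0.324
  outer loop
   vertex 1.0 1.4 0.6
   vertex 2.6 0.9 3.2
   vertex 0.9 3.1 3.6
  endloop
 endfacet
 facet normal -0.235 -0.347 0.908
  outer loop
   vertex 2.0 5.5 4.8
   vertex 0.9 3.1 3.6
   vertex 2.6 0.9 3.2
  endloop
 endfacet
 facet normal 0.646 -0.174 0.743
  outer loop
   vertex 2.0 5.5 4.8
   vertex 2.6 0.9 3.2
   vertex 5.2 5.0 1.9
  endloop
 endfacet
 facet normal -0.789 0.523 -0.323
  outer loop
   vertex 2.0 5.5 4.8
   vertex 1.0 1.4 0.6
   vertex 0.9 3.1 3.6
  endloop
 endfacet
 facet normal 0.854 -0.471 0.221
  outer loop
   vertex 4.2 3.0 1.5
   vertex 5.2 5.0 1.9
   vertex 2.6 0.9 3.2
  endloop
 endfacet
 facet normal 0.234 0.077 -0.969
  outer loop
   vertex 4.2 3.0 1.5
   vertex 1.0 1.4 0.6
   vertex 5.2 5.0 1.9
  endloop
 endfacet
 facet normal 0.497 -0.742 -0.449
  outer loop
   vertex 4.2 3.0 1.5
   vertex 2.6 0.9 3.2
   vertex 1.0 1.4 0.6
  endloop
 endfacet
 facet normal -0.411 0.693 -0.592
  outer loop
   vertex 2.7 4.8 3.4
   vertex 5.2 5.0 1.9
   vertex 1.0 1.4 0.6
  endloop
 endfacet
 facet normal -0.395 0.727 -0.561
  outer loop
   vertex 2.7 4.8 3.4
   vertex 2.0 5.5 4.8
   vertex 5.2 5.0 1.9
  endloop
 endfacet
 facet normal -0.446 0.691 -0.569
  outer loop
   vertex 2.7 4.8 3.4
   vertex 1.0 1.4 0.6
   vertex 2.0 5.5 4.8
  endloop
 endfacet
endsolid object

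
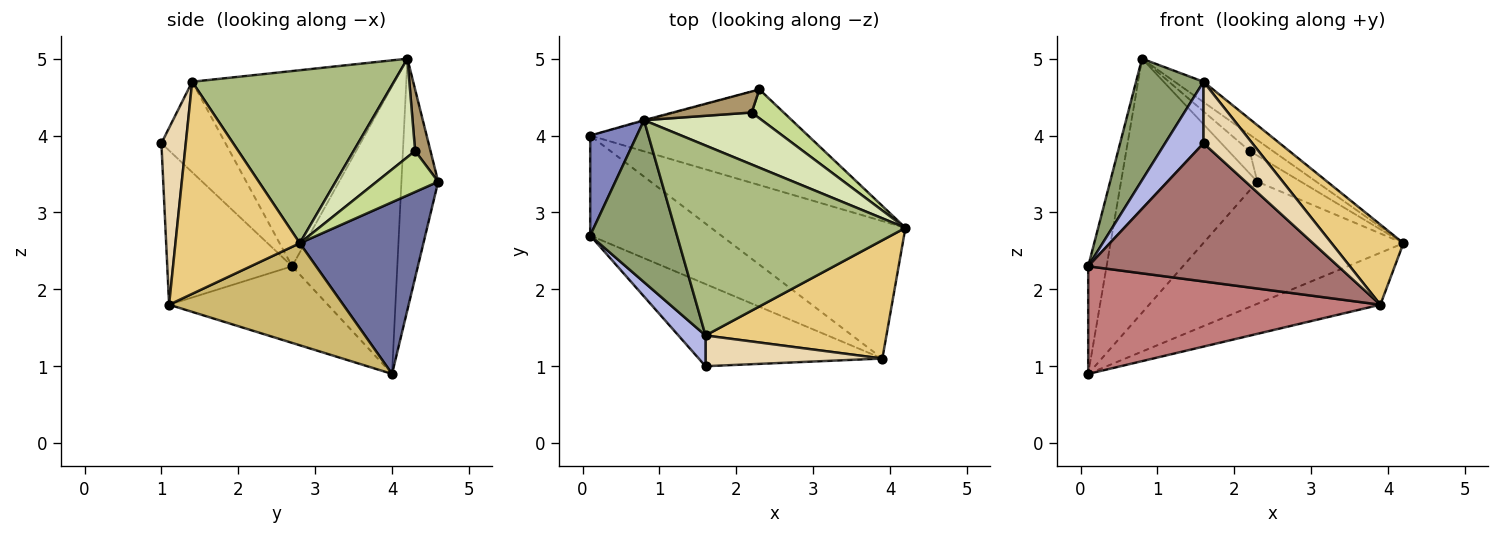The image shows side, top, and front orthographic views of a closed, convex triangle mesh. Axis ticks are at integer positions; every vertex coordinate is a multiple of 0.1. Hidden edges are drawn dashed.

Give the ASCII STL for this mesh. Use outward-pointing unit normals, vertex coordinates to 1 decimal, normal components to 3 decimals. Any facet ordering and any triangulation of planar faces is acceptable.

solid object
 facet normal 0.437 0.708 -0.555
  outer loop
   vertex 0.1 4.0 0.9
   vertex 2.3 4.6 3.4
   vertex 4.2 2.8 2.6
  endloop
 endfacet
 facet normal -0.973 0.170 0.158
  outer loop
   vertex 0.1 4.0 0.9
   vertex 0.1 2.7 2.3
   vertex 0.8 4.2 5.0
  endloop
 endfacet
 facet normal -0.260 0.966 -0.003
  outer loop
   vertex 0.1 4.0 0.9
   vertex 0.8 4.2 5.0
   vertex 2.3 4.6 3.4
  endloop
 endfacet
 facet normal -0.830 -0.498 0.249
  outer loop
   vertex 1.6 1.4 4.7
   vertex 0.1 2.7 2.3
   vertex 1.6 1.0 3.9
  endloop
 endfacet
 facet normal -0.874 -0.291 0.389
  outer loop
   vertex 1.6 1.4 4.7
   vertex 0.8 4.2 5.0
   vertex 0.1 2.7 2.3
  endloop
 endfacet
 facet normal 0.598 0.085 0.797
  outer loop
   vertex 1.6 1.4 4.7
   vertex 4.2 2.8 2.6
   vertex 0.8 4.2 5.0
  endloop
 endfacet
 facet normal 0.688 0.487 0.538
  outer loop
   vertex 2.2 4.3 3.8
   vertex 4.2 2.8 2.6
   vertex 2.3 4.6 3.4
  endloop
 endfacet
 facet normal 0.623 0.234 0.746
  outer loop
   vertex 2.2 4.3 3.8
   vertex 0.8 4.2 5.0
   vertex 4.2 2.8 2.6
  endloop
 endfacet
 facet normal 0.470 0.646 0.602
  outer loop
   vertex 2.2 4.3 3.8
   vertex 2.3 4.6 3.4
   vertex 0.8 4.2 5.0
  endloop
 endfacet
 facet normal 0.441 0.317 -0.840
  outer loop
   vertex 3.9 1.1 1.8
   vertex 0.1 4.0 0.9
   vertex 4.2 2.8 2.6
  endloop
 endfacet
 facet normal 0.697 -0.402 0.594
  outer loop
   vertex 3.9 1.1 1.8
   vertex 4.2 2.8 2.6
   vertex 1.6 1.4 4.7
  endloop
 endfacet
 facet normal 0.408 -0.816 0.408
  outer loop
   vertex 3.9 1.1 1.8
   vertex 1.6 1.4 4.7
   vertex 1.6 1.0 3.9
  endloop
 endfacet
 facet normal -0.394 -0.790 -0.470
  outer loop
   vertex 3.9 1.1 1.8
   vertex 1.6 1.0 3.9
   vertex 0.1 2.7 2.3
  endloop
 endfacet
 facet normal -0.370 -0.681 -0.632
  outer loop
   vertex 3.9 1.1 1.8
   vertex 0.1 2.7 2.3
   vertex 0.1 4.0 0.9
  endloop
 endfacet
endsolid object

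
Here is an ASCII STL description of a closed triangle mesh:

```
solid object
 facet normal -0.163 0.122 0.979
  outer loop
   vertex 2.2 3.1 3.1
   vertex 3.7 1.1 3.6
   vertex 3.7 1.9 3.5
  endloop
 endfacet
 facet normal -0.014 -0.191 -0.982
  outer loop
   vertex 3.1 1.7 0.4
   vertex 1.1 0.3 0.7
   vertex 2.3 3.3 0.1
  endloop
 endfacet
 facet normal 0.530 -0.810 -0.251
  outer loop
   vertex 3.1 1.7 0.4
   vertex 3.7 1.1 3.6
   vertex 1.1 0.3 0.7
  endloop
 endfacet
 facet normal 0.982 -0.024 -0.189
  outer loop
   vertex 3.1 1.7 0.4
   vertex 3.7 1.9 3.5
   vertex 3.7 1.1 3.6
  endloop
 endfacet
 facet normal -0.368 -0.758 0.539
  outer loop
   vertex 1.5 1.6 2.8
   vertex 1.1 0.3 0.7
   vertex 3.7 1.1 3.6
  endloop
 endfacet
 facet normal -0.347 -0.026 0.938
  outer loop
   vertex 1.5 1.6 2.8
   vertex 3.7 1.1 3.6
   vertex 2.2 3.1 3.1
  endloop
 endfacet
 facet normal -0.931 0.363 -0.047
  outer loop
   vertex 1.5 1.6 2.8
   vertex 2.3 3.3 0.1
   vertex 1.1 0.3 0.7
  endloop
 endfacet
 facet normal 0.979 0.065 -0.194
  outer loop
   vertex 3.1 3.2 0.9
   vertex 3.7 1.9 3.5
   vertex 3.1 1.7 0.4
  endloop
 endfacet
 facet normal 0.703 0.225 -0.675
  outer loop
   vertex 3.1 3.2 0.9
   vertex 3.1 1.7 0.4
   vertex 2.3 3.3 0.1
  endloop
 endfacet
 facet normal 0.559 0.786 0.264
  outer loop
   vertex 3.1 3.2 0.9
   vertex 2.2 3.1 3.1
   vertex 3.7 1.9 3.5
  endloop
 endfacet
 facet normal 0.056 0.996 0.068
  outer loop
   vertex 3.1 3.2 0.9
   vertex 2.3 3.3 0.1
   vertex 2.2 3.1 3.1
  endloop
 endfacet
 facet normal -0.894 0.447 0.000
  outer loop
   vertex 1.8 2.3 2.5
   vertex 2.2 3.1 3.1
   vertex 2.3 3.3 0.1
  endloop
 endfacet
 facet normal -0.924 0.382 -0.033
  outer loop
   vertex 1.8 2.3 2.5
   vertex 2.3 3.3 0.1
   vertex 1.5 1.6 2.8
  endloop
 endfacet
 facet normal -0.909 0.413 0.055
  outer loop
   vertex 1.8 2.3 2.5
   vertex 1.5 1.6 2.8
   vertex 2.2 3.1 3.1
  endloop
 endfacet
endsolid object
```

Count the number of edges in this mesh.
21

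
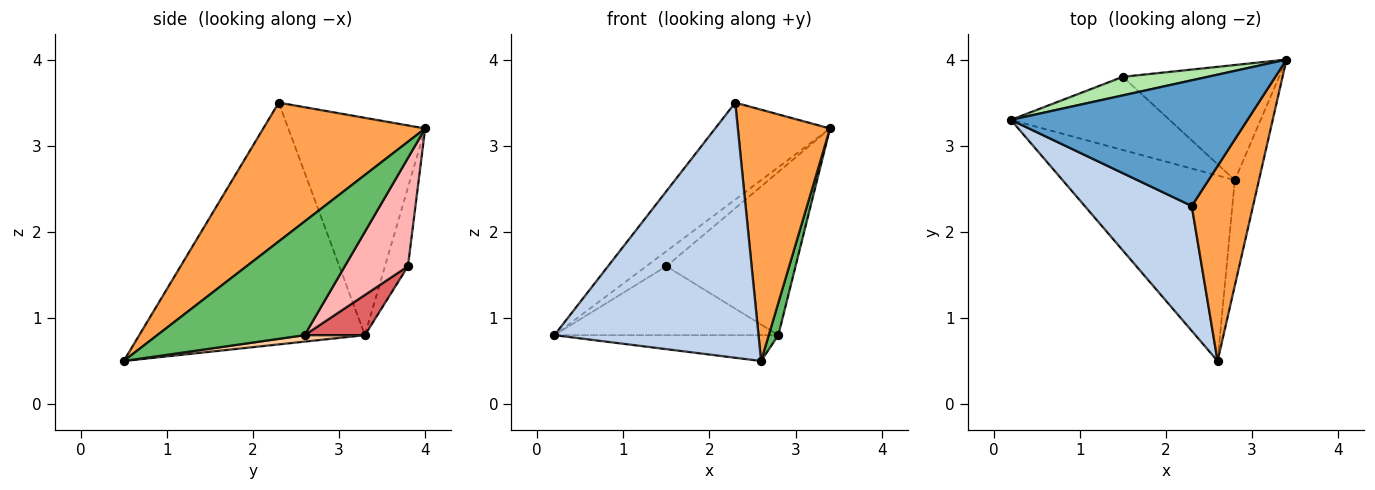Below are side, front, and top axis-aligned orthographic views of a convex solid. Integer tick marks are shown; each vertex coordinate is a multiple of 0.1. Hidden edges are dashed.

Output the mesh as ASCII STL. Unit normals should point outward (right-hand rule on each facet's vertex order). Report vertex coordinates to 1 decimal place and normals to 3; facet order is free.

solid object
 facet normal -0.588 0.494 0.640
  outer loop
   vertex 2.3 2.3 3.5
   vertex 3.4 4.0 3.2
   vertex 0.2 3.3 0.8
  endloop
 endfacet
 facet normal -0.705 -0.637 0.312
  outer loop
   vertex 2.3 2.3 3.5
   vertex 0.2 3.3 0.8
   vertex 2.6 0.5 0.5
  endloop
 endfacet
 facet normal 0.811 -0.462 0.358
  outer loop
   vertex 2.3 2.3 3.5
   vertex 2.6 0.5 0.5
   vertex 3.4 4.0 3.2
  endloop
 endfacet
 facet normal 0.037 0.138 -0.990
  outer loop
   vertex 2.8 2.6 0.8
   vertex 2.6 0.5 0.5
   vertex 0.2 3.3 0.8
  endloop
 endfacet
 facet normal 0.976 -0.063 -0.207
  outer loop
   vertex 2.8 2.6 0.8
   vertex 3.4 4.0 3.2
   vertex 2.6 0.5 0.5
  endloop
 endfacet
 facet normal -0.584 0.511 0.630
  outer loop
   vertex 1.5 3.8 1.6
   vertex 0.2 3.3 0.8
   vertex 3.4 4.0 3.2
  endloop
 endfacet
 facet normal 0.181 0.674 -0.716
  outer loop
   vertex 1.5 3.8 1.6
   vertex 2.8 2.6 0.8
   vertex 0.2 3.3 0.8
  endloop
 endfacet
 facet normal 0.371 0.759 -0.535
  outer loop
   vertex 1.5 3.8 1.6
   vertex 3.4 4.0 3.2
   vertex 2.8 2.6 0.8
  endloop
 endfacet
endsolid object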